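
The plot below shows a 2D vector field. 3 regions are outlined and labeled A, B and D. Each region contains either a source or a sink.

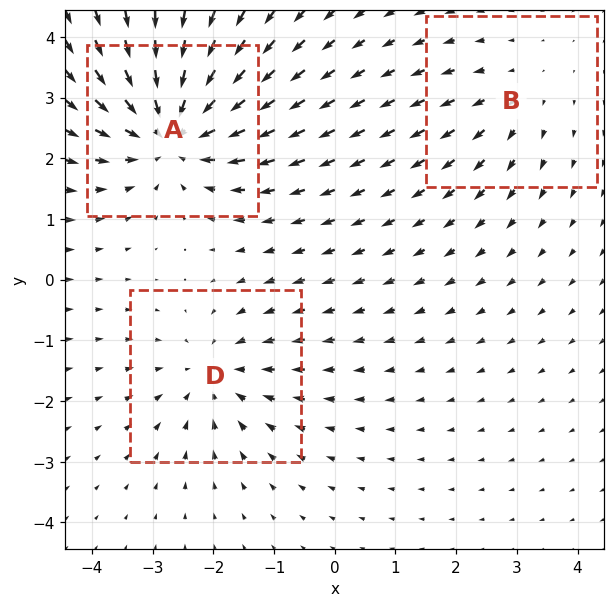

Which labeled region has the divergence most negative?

A

Divergence at each region's feature centre — A: about -5, B: about +2, D: about -3. Region A is most negative.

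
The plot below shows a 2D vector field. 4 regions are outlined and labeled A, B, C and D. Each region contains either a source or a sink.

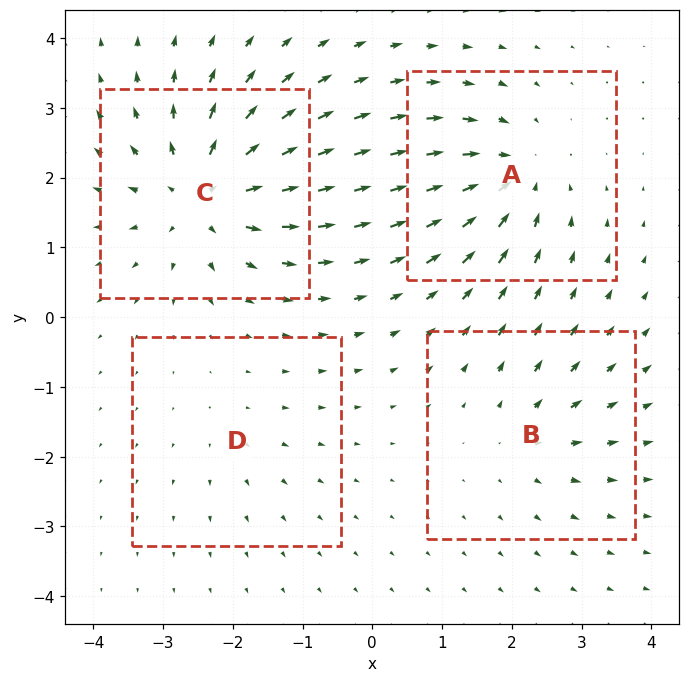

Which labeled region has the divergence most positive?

C

Divergence at each region's feature centre — A: about -6, B: about +4, C: about +7, D: about +2. Region C is most positive.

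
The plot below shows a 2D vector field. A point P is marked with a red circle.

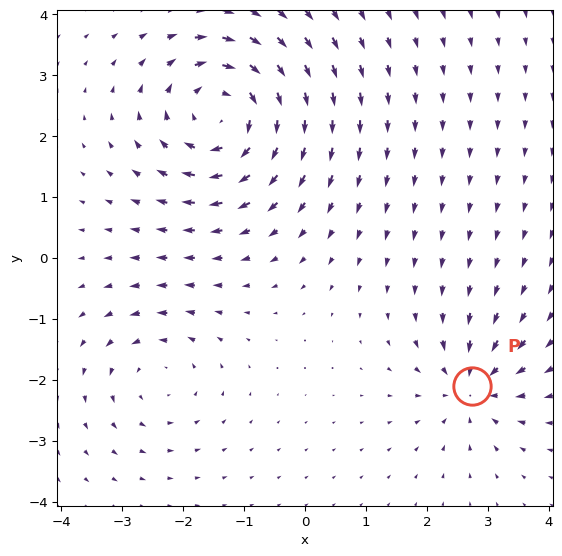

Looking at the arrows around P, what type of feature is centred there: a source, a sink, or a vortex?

At P (2.7, -2.1) the arrows converge inward. Divergence about -4, curl ≈0 — negative divergence with near-zero curl is a sink.

sink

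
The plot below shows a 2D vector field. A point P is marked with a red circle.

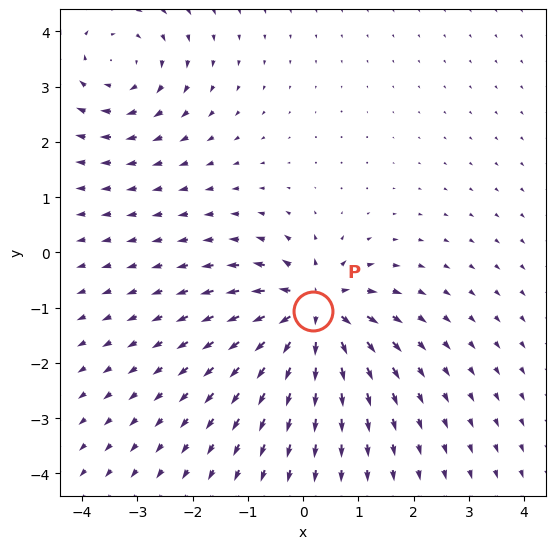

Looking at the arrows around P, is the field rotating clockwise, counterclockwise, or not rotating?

not rotating

Near P at (0.2, -1.1) the arrows show no circulation. The curl there is ≈0.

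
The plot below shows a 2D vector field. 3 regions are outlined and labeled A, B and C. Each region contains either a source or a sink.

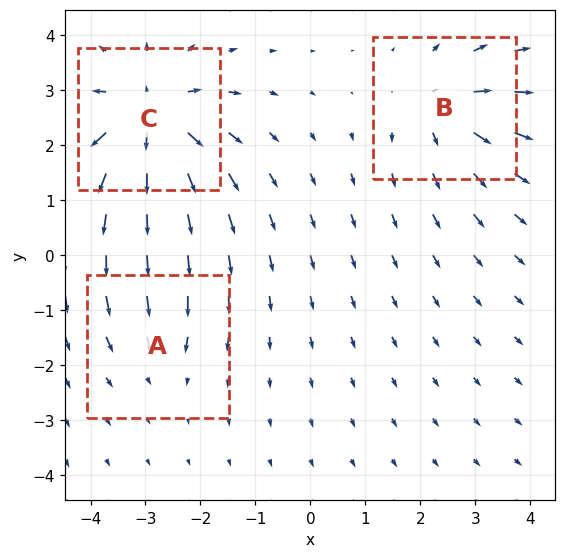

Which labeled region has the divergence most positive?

Divergence at each region's feature centre — A: about -2, B: about +4, C: about +6. Region C is most positive.

C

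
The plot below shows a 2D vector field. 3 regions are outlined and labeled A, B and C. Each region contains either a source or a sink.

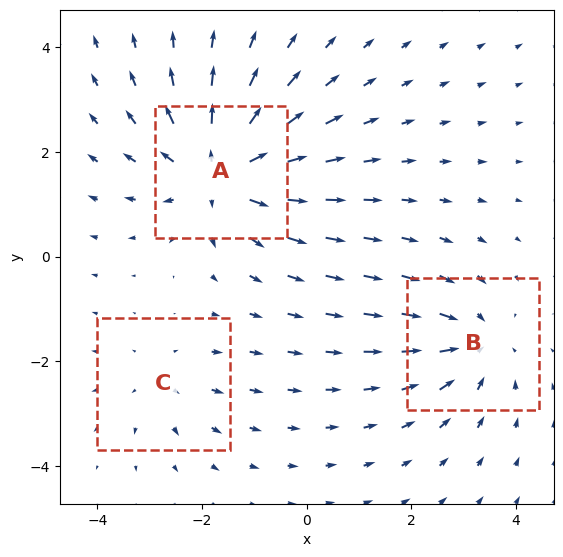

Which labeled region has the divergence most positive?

A

Divergence at each region's feature centre — A: about +5, B: about -3, C: about +2. Region A is most positive.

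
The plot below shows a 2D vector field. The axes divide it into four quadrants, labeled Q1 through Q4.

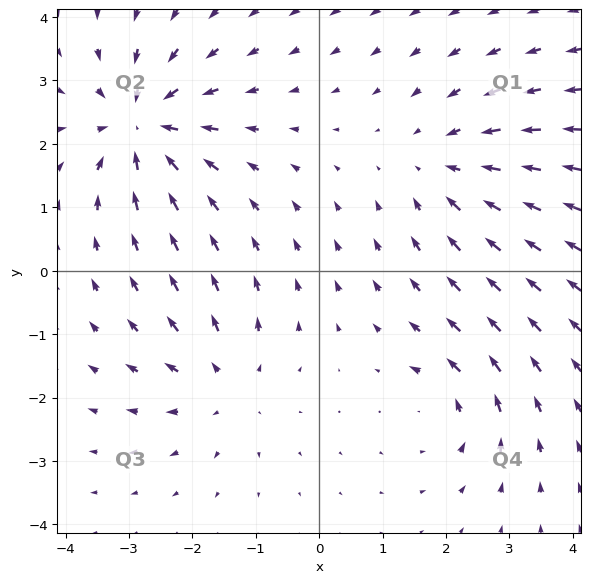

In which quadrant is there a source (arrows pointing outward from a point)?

The source sits at approximately (-1.5, -1.8), which lies in quadrant Q3. The divergence there is about +3, positive as expected for a source.

Q3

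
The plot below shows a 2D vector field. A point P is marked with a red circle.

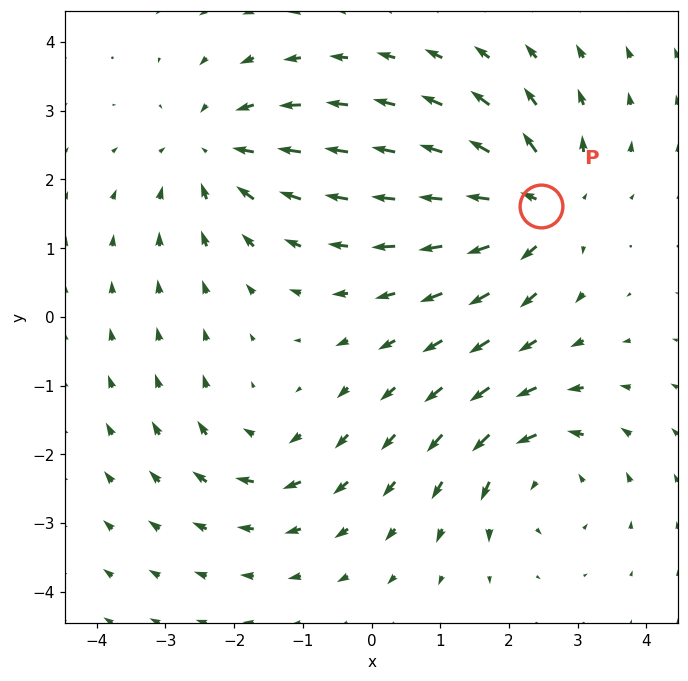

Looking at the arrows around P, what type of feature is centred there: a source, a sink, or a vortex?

At P (2.5, 1.6) the arrows spread outward. Divergence about +6, curl ≈0 — positive divergence with near-zero curl is a source.

source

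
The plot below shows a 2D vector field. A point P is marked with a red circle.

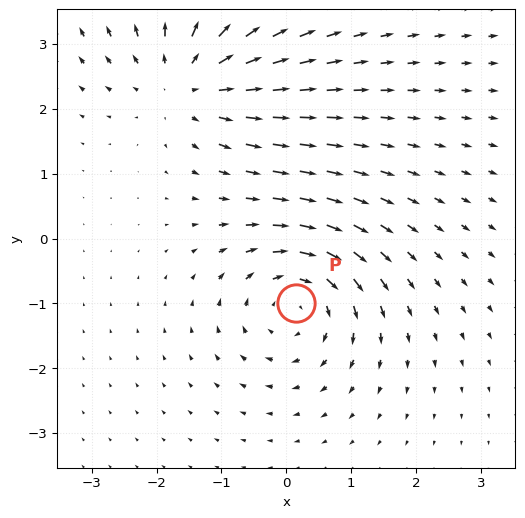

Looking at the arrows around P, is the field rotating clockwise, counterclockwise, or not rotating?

Near P at (0.2, -1.0) the arrows circulate clockwise. The curl (z-component) there is about -3; negative curl means clockwise rotation.

clockwise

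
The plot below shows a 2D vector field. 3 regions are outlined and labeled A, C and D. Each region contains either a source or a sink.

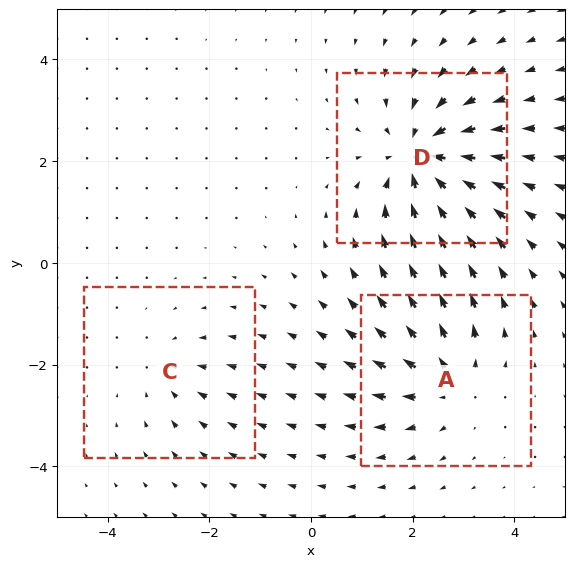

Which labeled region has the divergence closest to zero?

C

Divergence at each region's feature centre — A: about +3, C: about -2, D: about -5. Region C is closest to zero.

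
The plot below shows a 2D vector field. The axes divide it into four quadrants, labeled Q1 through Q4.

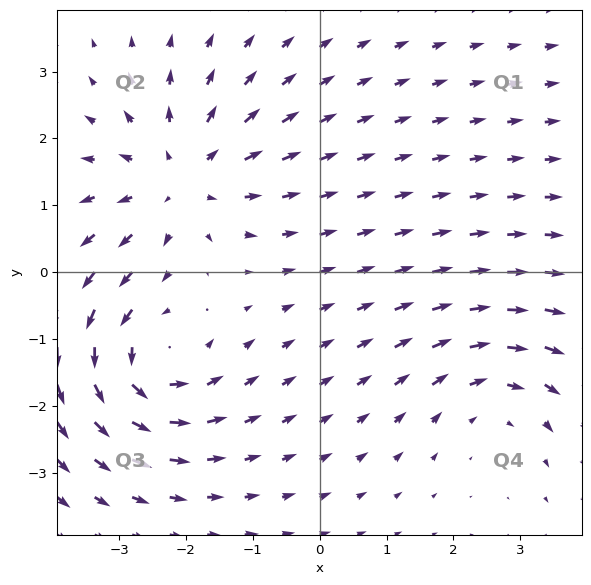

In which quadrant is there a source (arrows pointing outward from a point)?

Q2

The source sits at approximately (-2.1, 1.4), which lies in quadrant Q2. The divergence there is about +4, positive as expected for a source.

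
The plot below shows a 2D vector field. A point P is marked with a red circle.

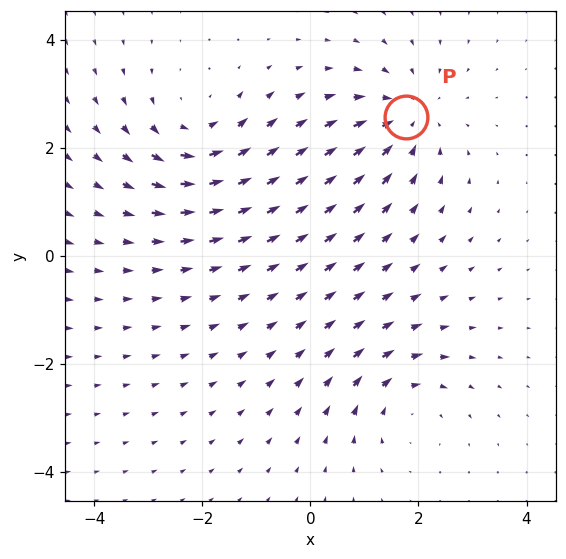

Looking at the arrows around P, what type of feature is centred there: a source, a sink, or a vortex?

At P (1.8, 2.6) the arrows converge inward. Divergence about -3, curl ≈0 — negative divergence with near-zero curl is a sink.

sink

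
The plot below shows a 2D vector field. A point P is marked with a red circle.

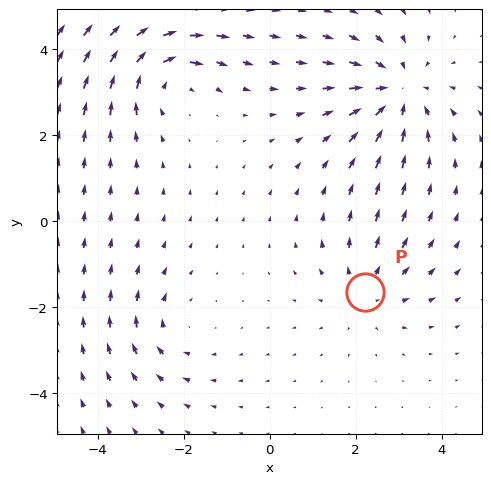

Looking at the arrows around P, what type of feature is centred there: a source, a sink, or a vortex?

At P (2.2, -1.6) the arrows spread outward. Divergence about +3, curl ≈0 — positive divergence with near-zero curl is a source.

source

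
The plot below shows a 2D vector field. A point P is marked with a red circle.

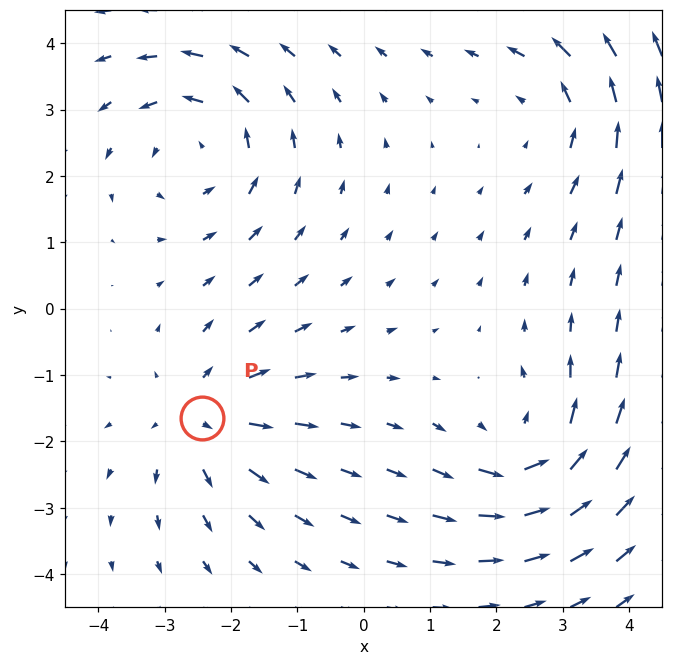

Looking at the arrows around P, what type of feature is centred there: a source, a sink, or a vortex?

source

At P (-2.4, -1.6) the arrows spread outward. Divergence about +4, curl ≈0 — positive divergence with near-zero curl is a source.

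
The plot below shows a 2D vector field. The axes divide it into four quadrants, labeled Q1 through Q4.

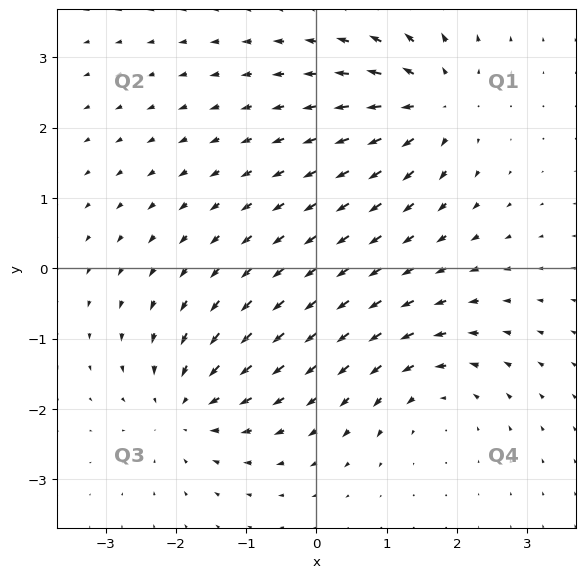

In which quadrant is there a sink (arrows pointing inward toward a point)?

The sink sits at approximately (-1.8, -2.0), which lies in quadrant Q3. The divergence there is about -6, negative as expected for a sink.

Q3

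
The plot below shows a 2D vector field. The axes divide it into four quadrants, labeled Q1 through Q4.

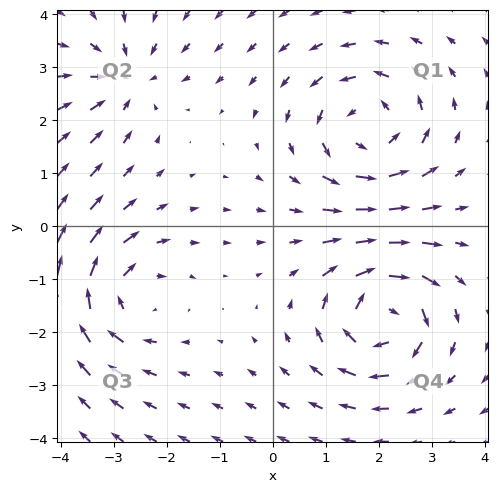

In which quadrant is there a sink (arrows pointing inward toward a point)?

The sink sits at approximately (-2.8, 2.8), which lies in quadrant Q2. The divergence there is about -3, negative as expected for a sink.

Q2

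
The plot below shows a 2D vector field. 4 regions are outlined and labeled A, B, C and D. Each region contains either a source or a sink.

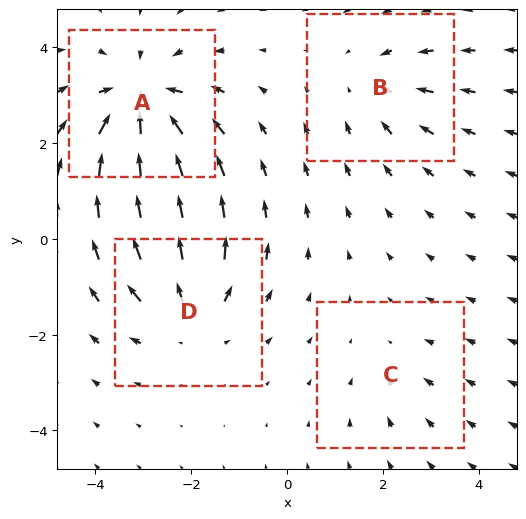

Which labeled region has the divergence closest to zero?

Divergence at each region's feature centre — A: about -6, B: about -3, C: about -2, D: about +4. Region C is closest to zero.

C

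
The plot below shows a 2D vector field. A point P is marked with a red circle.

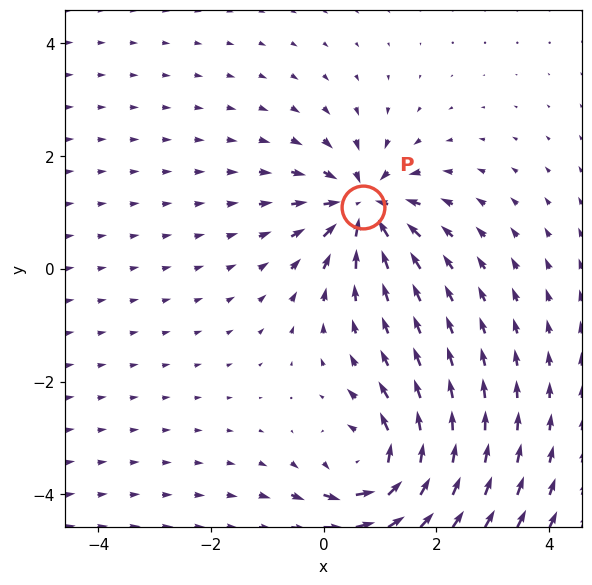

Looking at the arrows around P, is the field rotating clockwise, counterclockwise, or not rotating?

not rotating

Near P at (0.7, 1.1) the arrows show no circulation. The curl there is ≈0.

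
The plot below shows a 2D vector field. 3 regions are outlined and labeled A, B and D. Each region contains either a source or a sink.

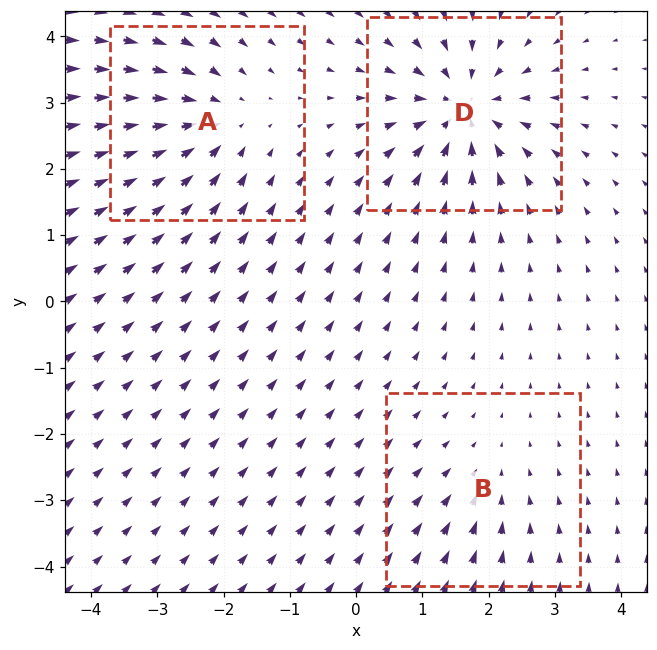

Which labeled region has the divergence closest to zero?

B

Divergence at each region's feature centre — A: about -4, B: about -2, D: about -6. Region B is closest to zero.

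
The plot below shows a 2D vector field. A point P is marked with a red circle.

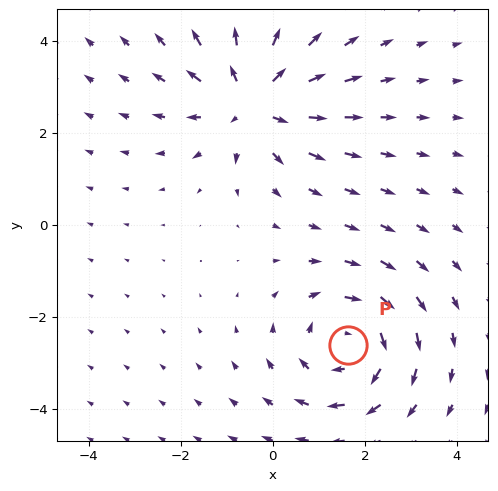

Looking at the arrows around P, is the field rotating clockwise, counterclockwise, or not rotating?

Near P at (1.6, -2.6) the arrows circulate clockwise. The curl (z-component) there is about -4; negative curl means clockwise rotation.

clockwise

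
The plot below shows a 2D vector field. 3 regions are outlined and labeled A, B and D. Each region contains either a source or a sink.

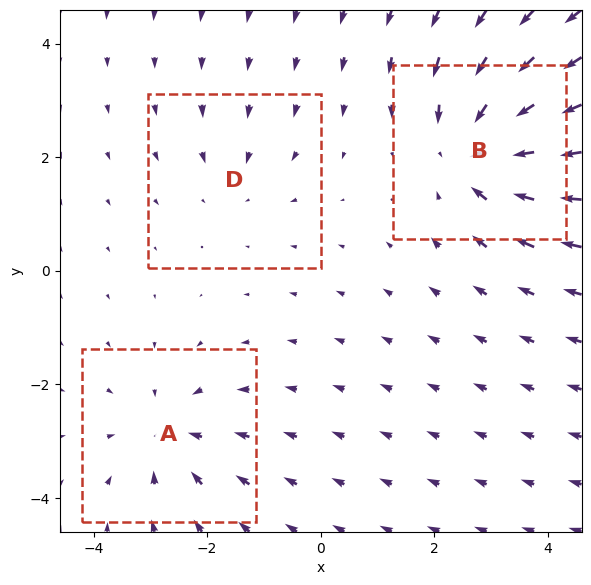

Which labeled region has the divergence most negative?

B

Divergence at each region's feature centre — A: about -3, B: about -5, D: about -2. Region B is most negative.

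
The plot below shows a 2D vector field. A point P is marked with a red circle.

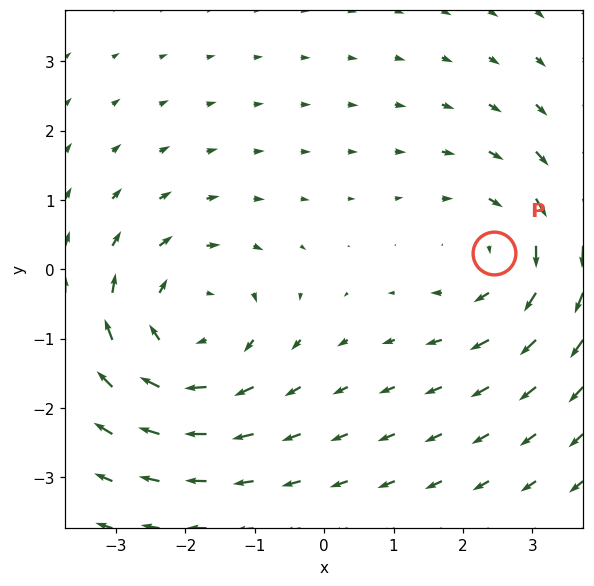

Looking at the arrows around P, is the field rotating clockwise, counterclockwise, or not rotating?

Near P at (2.4, 0.2) the arrows circulate clockwise. The curl (z-component) there is about -3; negative curl means clockwise rotation.

clockwise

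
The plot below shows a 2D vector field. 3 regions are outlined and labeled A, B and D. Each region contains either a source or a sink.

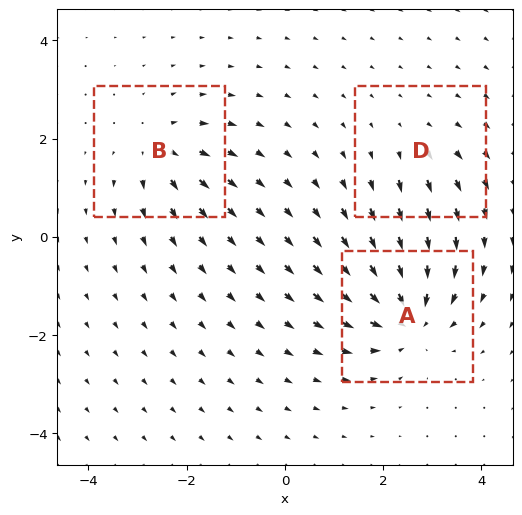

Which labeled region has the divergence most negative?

A

Divergence at each region's feature centre — A: about -6, B: about +4, D: about +2. Region A is most negative.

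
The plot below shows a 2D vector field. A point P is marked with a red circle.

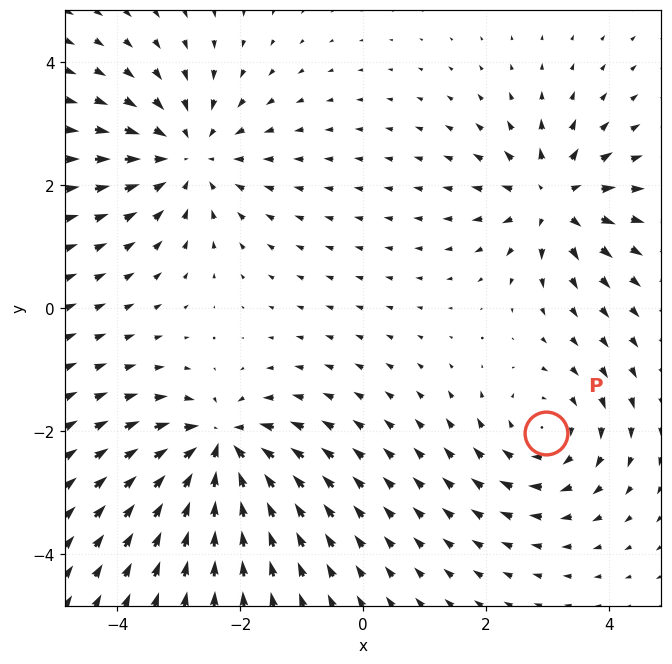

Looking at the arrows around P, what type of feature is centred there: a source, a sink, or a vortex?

vortex

At P (3.0, -2.0) the arrows circulate clockwise. Divergence ≈0, curl about -3 — near-zero divergence with nonzero curl is a vortex.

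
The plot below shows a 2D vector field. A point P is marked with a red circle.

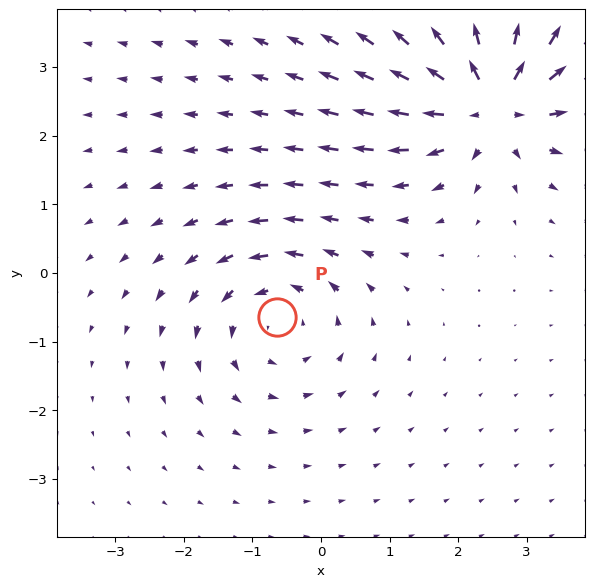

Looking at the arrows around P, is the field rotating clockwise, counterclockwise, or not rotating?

counterclockwise

Near P at (-0.6, -0.6) the arrows circulate counterclockwise. The curl (z-component) there is about +3; positive curl means counterclockwise rotation.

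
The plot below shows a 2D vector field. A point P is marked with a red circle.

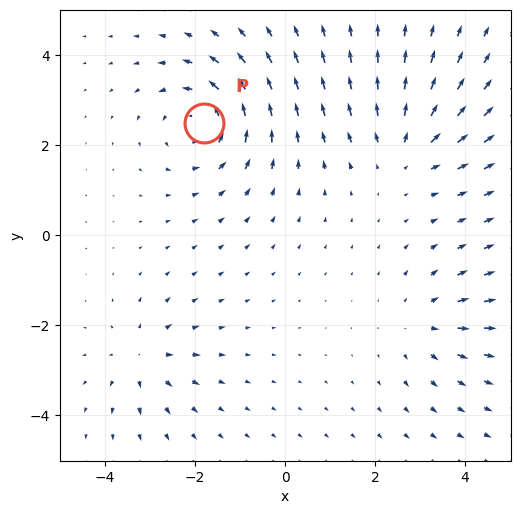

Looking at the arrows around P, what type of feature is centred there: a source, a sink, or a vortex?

At P (-1.8, 2.5) the arrows circulate counterclockwise. Divergence ≈0, curl about +5 — near-zero divergence with nonzero curl is a vortex.

vortex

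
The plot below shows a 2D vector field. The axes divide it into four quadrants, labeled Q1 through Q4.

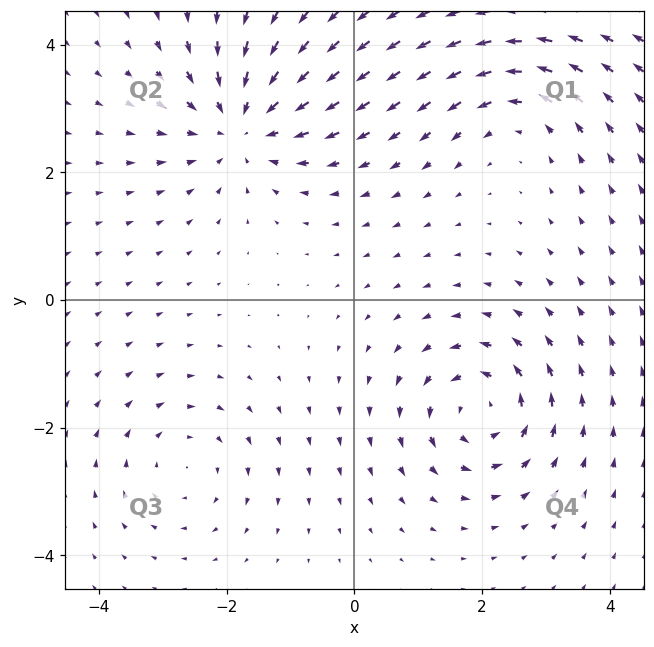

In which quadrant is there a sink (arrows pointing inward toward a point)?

The sink sits at approximately (-1.8, 2.7), which lies in quadrant Q2. The divergence there is about -4, negative as expected for a sink.

Q2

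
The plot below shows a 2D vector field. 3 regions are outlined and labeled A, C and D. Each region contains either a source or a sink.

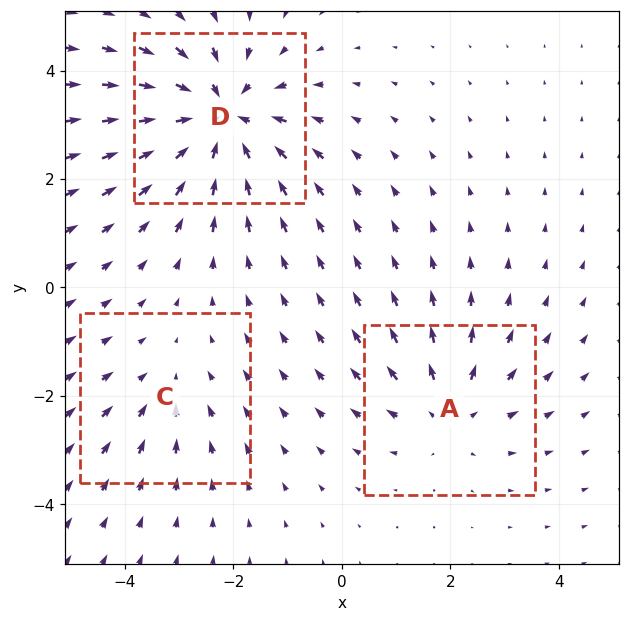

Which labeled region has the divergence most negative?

Divergence at each region's feature centre — A: about +3, C: about -2, D: about -4. Region D is most negative.

D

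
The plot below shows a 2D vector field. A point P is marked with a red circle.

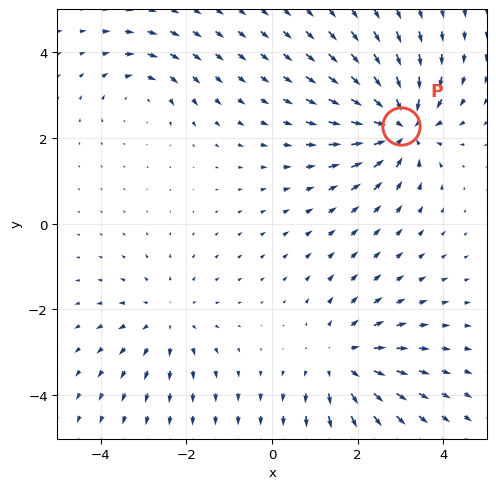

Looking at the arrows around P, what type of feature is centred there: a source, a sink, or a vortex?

At P (3.0, 2.3) the arrows converge inward. Divergence about -6, curl ≈0 — negative divergence with near-zero curl is a sink.

sink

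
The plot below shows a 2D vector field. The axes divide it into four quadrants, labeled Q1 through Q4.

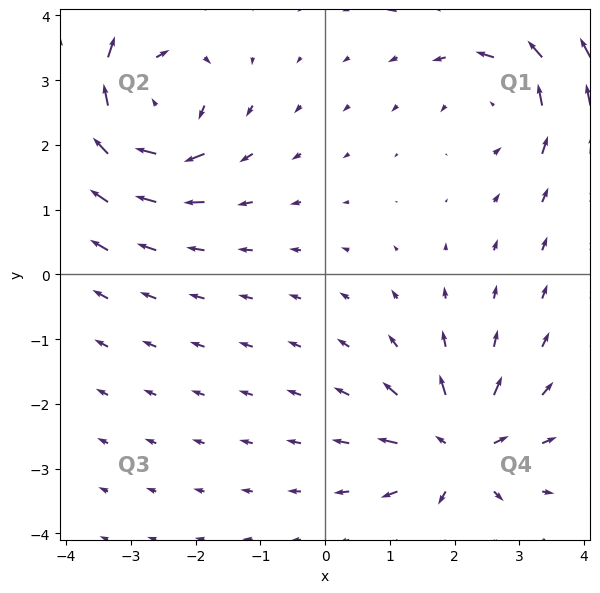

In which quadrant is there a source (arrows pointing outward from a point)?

The source sits at approximately (2.1, -2.7), which lies in quadrant Q4. The divergence there is about +5, positive as expected for a source.

Q4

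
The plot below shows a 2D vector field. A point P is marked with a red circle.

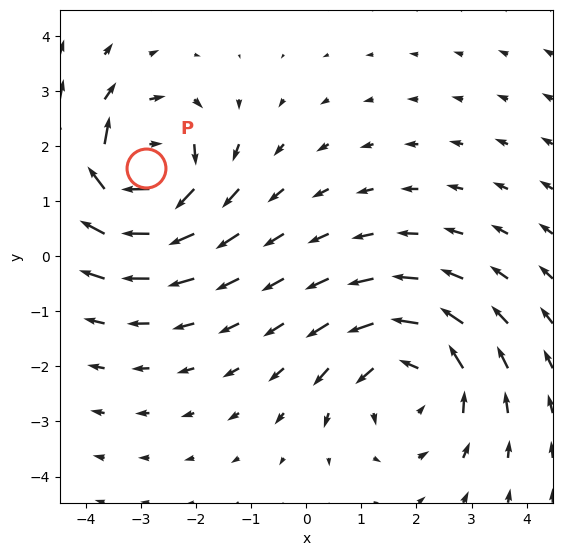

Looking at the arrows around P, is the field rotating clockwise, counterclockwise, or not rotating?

Near P at (-2.9, 1.6) the arrows circulate clockwise. The curl (z-component) there is about -7; negative curl means clockwise rotation.

clockwise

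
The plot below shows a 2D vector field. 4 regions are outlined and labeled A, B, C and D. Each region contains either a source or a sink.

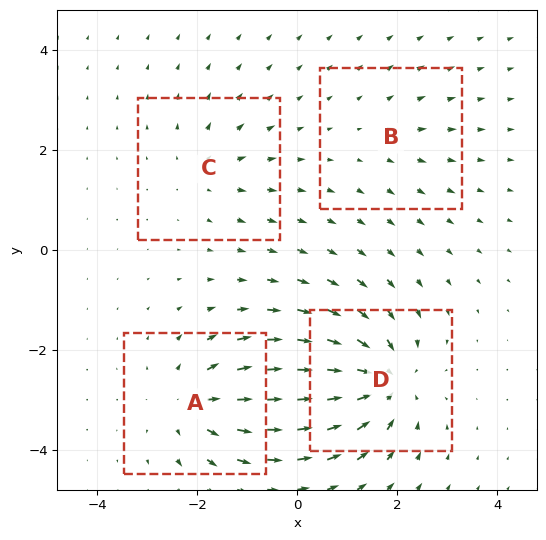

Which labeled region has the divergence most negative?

Divergence at each region's feature centre — A: about +5, B: about +2, C: about +3, D: about -7. Region D is most negative.

D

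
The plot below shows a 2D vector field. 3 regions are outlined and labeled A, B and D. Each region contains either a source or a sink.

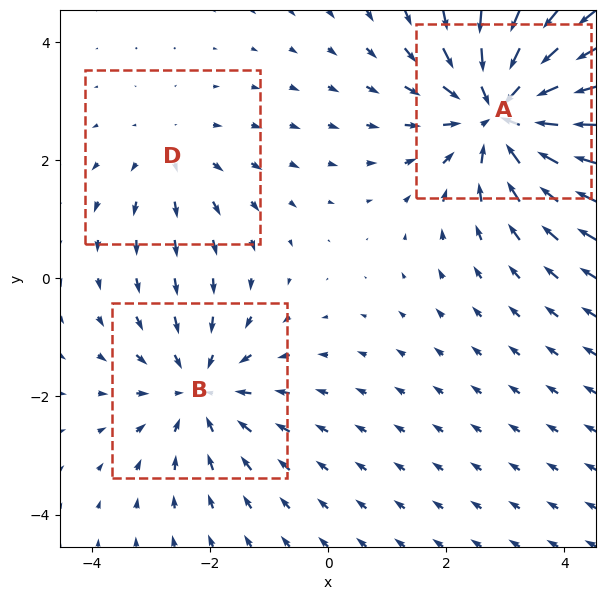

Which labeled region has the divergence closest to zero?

Divergence at each region's feature centre — A: about -4, B: about -3, D: about +2. Region D is closest to zero.

D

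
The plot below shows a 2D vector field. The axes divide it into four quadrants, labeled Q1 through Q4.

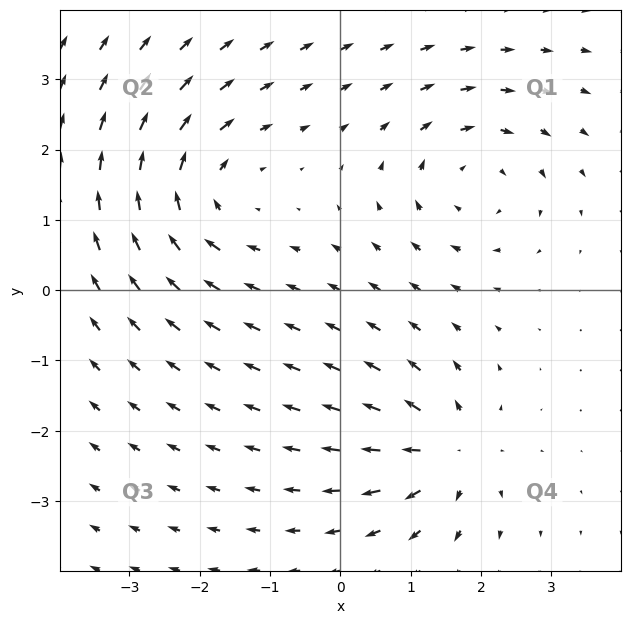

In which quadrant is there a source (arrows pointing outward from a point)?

The source sits at approximately (1.5, -2.3), which lies in quadrant Q4. The divergence there is about +4, positive as expected for a source.

Q4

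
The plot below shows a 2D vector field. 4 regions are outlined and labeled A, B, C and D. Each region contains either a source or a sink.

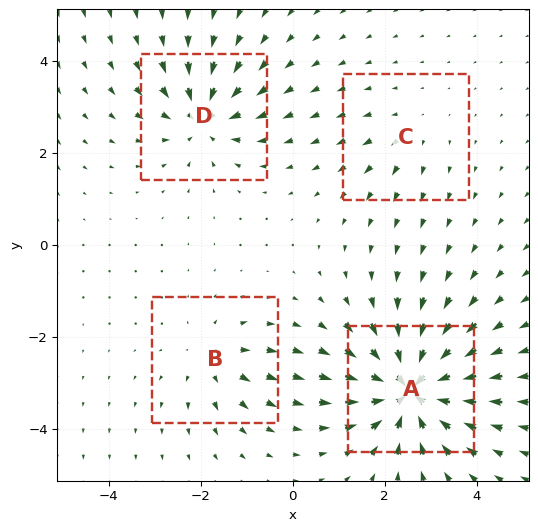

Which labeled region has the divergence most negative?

A

Divergence at each region's feature centre — A: about -9, B: about +4, C: about +2, D: about -5. Region A is most negative.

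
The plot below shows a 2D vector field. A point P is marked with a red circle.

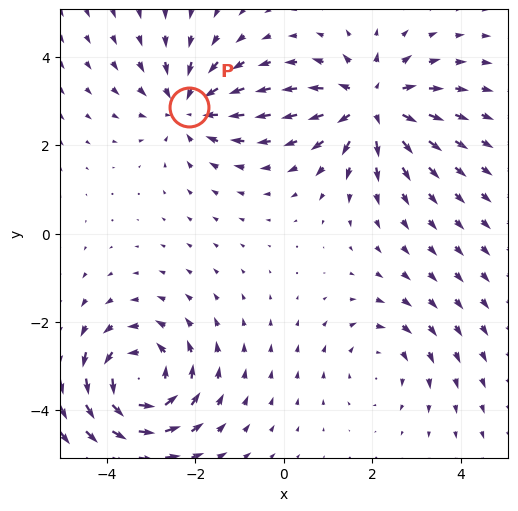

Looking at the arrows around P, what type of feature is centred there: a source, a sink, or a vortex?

At P (-2.2, 2.9) the arrows converge inward. Divergence about -4, curl ≈0 — negative divergence with near-zero curl is a sink.

sink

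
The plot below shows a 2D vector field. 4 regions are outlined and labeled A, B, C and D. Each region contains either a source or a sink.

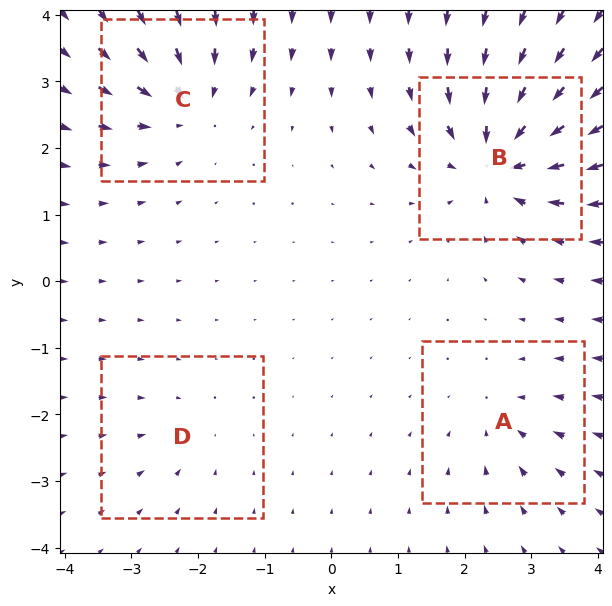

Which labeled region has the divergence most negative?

Divergence at each region's feature centre — A: about -4, B: about -8, C: about -6, D: about -2. Region B is most negative.

B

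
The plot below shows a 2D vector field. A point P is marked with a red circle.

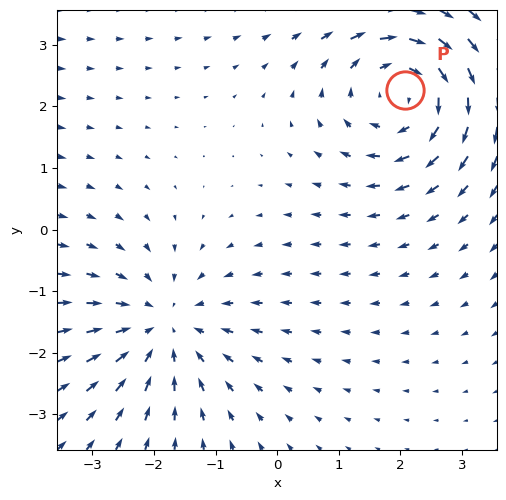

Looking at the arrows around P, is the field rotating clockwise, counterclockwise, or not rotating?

Near P at (2.1, 2.3) the arrows circulate clockwise. The curl (z-component) there is about -3; negative curl means clockwise rotation.

clockwise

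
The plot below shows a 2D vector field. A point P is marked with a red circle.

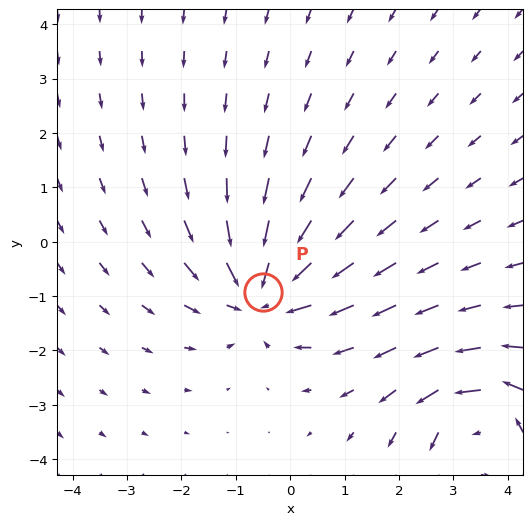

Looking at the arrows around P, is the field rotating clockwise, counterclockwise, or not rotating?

Near P at (-0.5, -0.9) the arrows show no circulation. The curl there is ≈0.

not rotating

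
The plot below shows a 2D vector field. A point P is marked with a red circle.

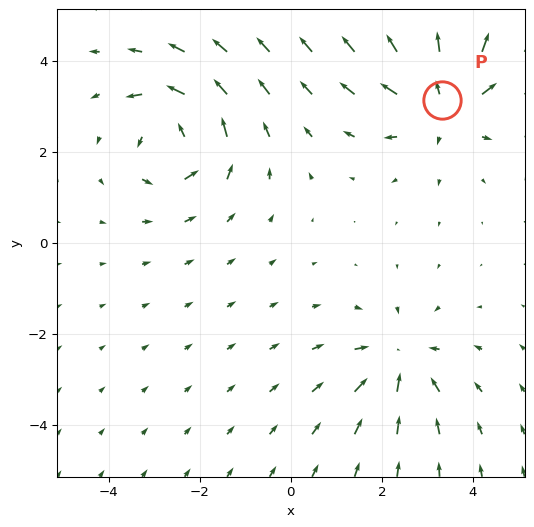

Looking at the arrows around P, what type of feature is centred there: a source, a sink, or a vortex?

source

At P (3.3, 3.1) the arrows spread outward. Divergence about +5, curl ≈0 — positive divergence with near-zero curl is a source.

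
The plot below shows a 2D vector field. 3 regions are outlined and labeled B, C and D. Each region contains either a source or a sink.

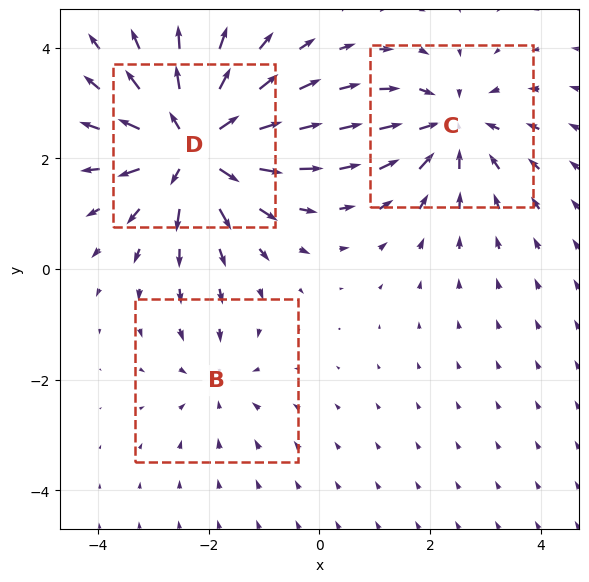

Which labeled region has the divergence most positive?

D

Divergence at each region's feature centre — B: about -2, C: about -3, D: about +5. Region D is most positive.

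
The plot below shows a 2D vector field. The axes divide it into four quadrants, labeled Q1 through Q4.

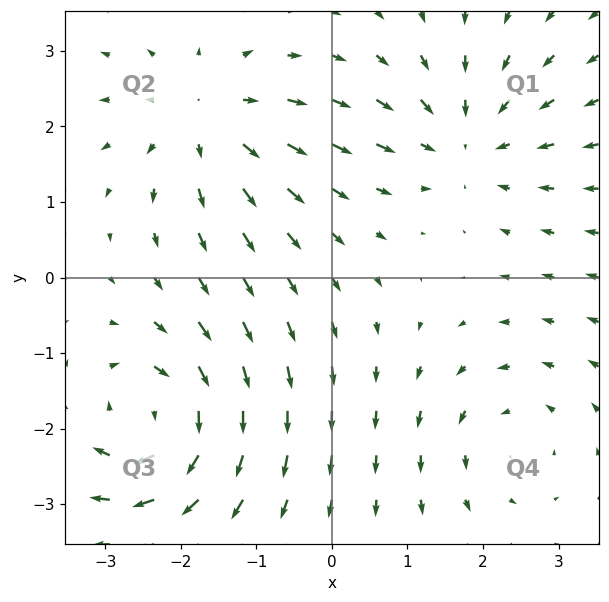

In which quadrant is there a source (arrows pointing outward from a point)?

The source sits at approximately (-1.6, 2.1), which lies in quadrant Q2. The divergence there is about +4, positive as expected for a source.

Q2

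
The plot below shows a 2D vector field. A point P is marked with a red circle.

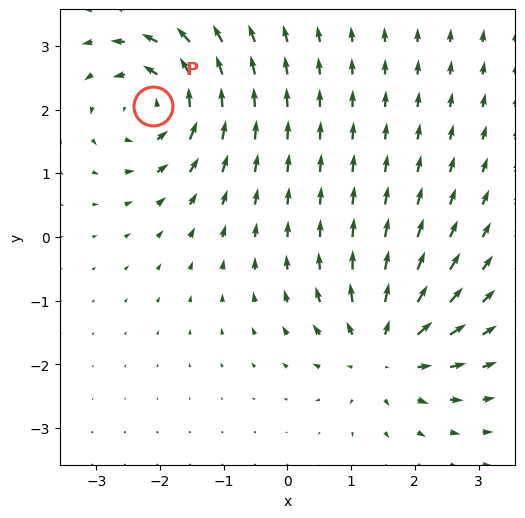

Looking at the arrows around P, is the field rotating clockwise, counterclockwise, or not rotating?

Near P at (-2.1, 2.1) the arrows circulate counterclockwise. The curl (z-component) there is about +5; positive curl means counterclockwise rotation.

counterclockwise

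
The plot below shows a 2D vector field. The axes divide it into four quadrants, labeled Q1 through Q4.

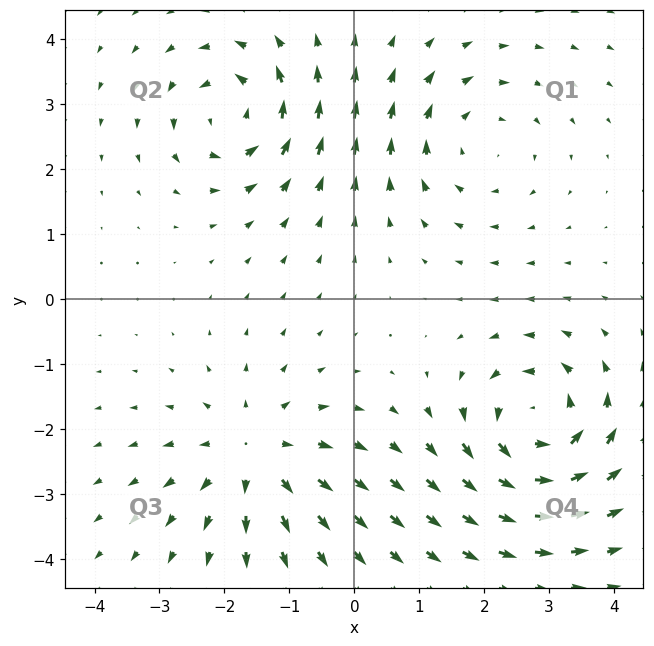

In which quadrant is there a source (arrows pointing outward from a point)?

The source sits at approximately (-1.5, -2.4), which lies in quadrant Q3. The divergence there is about +4, positive as expected for a source.

Q3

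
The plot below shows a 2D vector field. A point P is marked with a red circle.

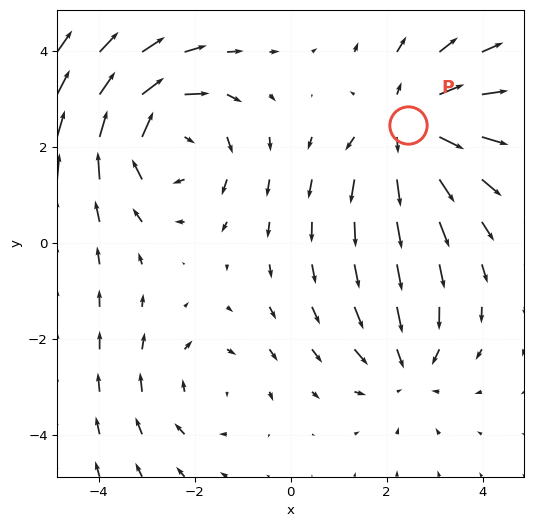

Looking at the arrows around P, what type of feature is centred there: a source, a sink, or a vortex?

At P (2.4, 2.5) the arrows spread outward. Divergence about +4, curl ≈0 — positive divergence with near-zero curl is a source.

source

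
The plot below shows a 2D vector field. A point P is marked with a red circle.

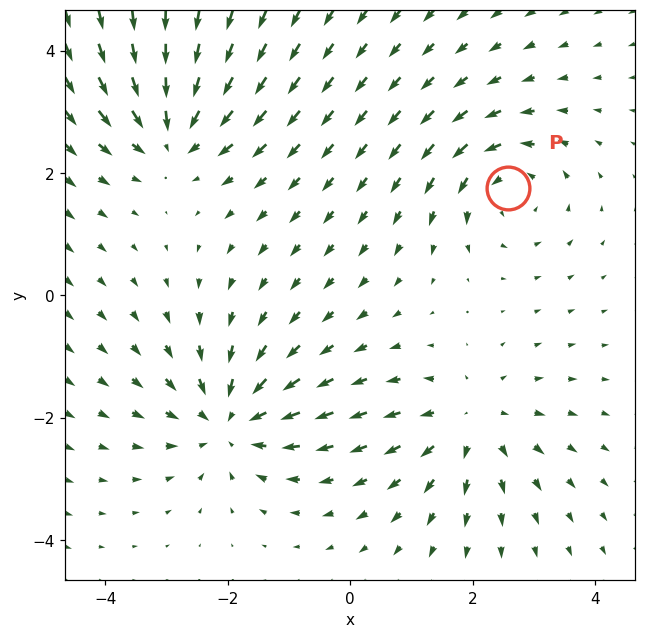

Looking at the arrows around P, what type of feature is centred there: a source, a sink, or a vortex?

At P (2.6, 1.8) the arrows circulate counterclockwise. Divergence ≈0, curl about +4 — near-zero divergence with nonzero curl is a vortex.

vortex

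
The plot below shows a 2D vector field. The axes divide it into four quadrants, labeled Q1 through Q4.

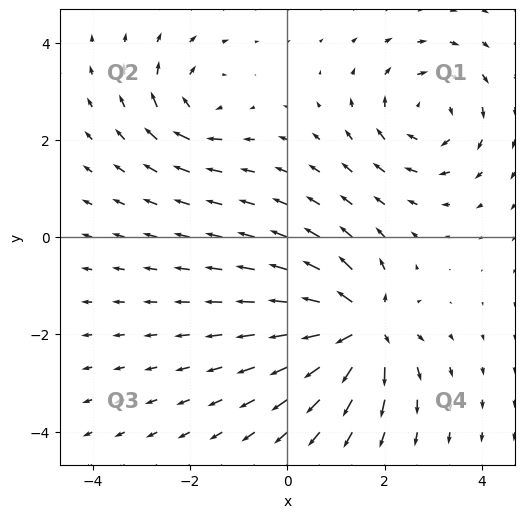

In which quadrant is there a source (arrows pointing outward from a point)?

Q4

The source sits at approximately (1.6, -1.8), which lies in quadrant Q4. The divergence there is about +7, positive as expected for a source.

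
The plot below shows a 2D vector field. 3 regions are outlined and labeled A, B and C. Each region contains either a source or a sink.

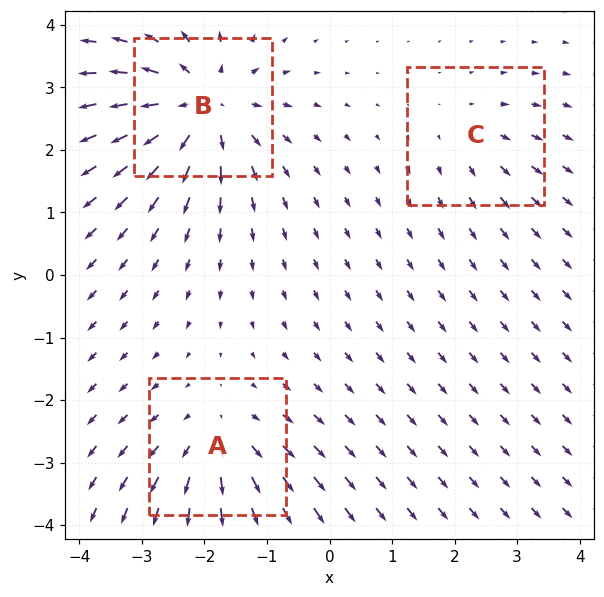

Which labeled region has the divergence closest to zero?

Divergence at each region's feature centre — A: about +4, B: about +6, C: about +2. Region C is closest to zero.

C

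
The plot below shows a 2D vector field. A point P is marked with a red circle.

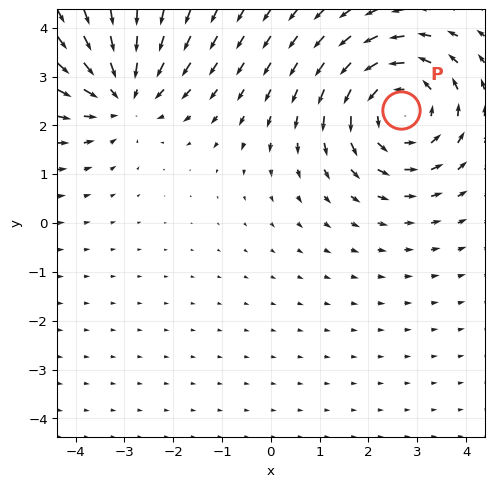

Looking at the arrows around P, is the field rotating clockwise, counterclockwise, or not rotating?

counterclockwise

Near P at (2.7, 2.3) the arrows circulate counterclockwise. The curl (z-component) there is about +4; positive curl means counterclockwise rotation.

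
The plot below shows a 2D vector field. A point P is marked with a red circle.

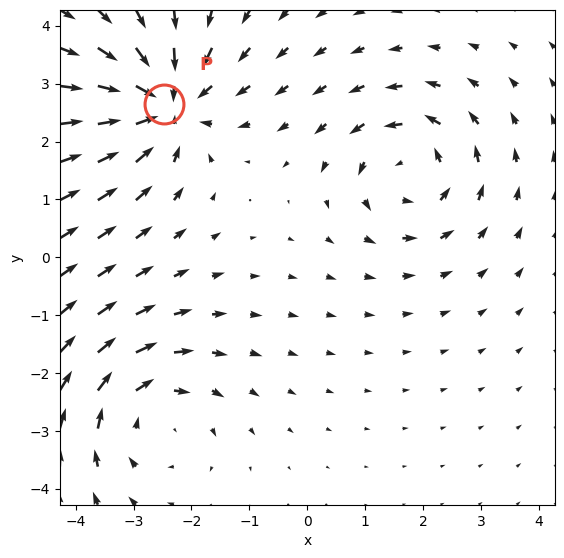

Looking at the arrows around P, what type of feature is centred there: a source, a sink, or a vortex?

At P (-2.5, 2.6) the arrows converge inward. Divergence about -5, curl ≈0 — negative divergence with near-zero curl is a sink.

sink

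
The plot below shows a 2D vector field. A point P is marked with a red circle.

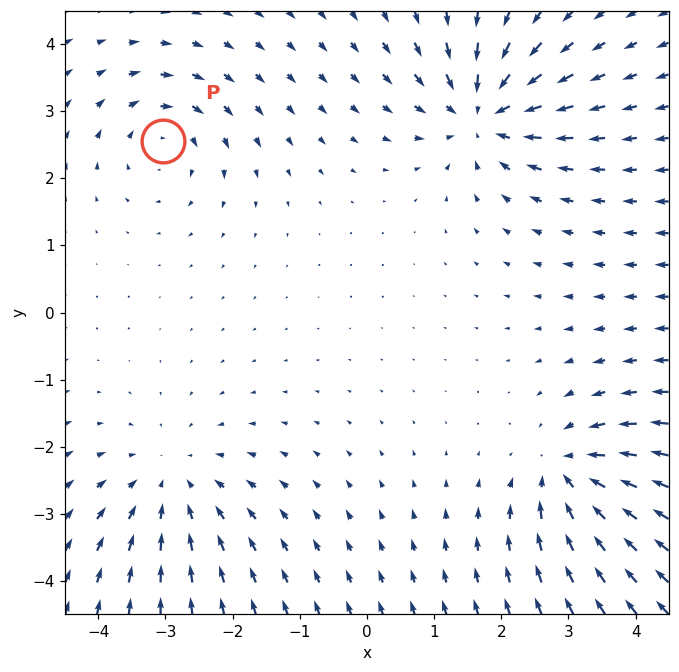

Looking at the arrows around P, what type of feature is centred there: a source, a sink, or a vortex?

At P (-3.0, 2.6) the arrows circulate clockwise. Divergence ≈0, curl about -4 — near-zero divergence with nonzero curl is a vortex.

vortex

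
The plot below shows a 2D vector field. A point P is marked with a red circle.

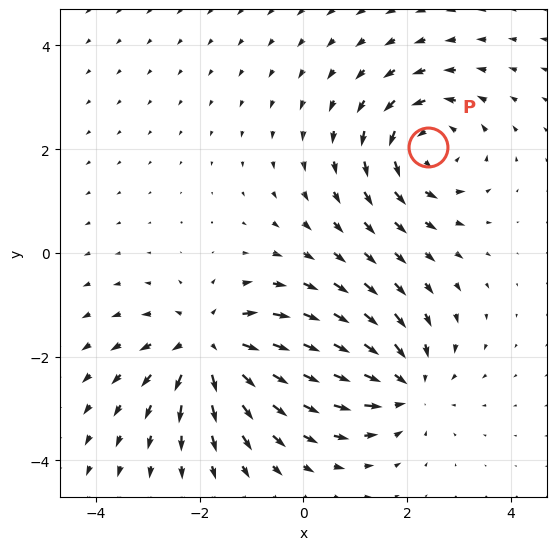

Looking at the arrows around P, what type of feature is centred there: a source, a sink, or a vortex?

At P (2.4, 2.0) the arrows circulate counterclockwise. Divergence ≈0, curl about +4 — near-zero divergence with nonzero curl is a vortex.

vortex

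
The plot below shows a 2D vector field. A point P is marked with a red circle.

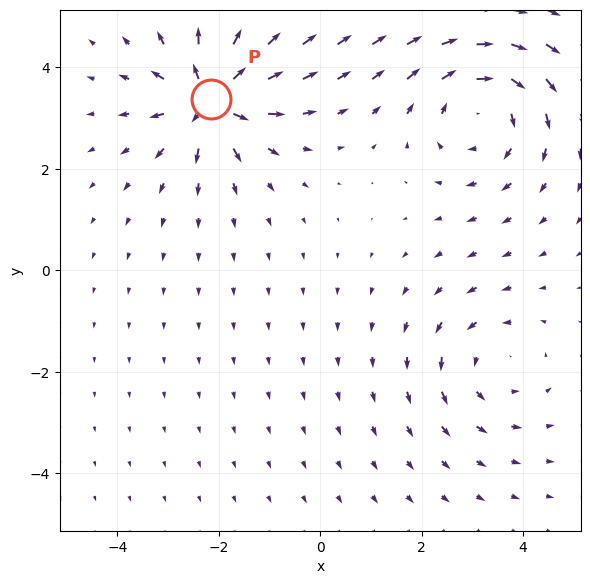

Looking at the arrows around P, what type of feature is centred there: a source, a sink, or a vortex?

At P (-2.1, 3.4) the arrows spread outward. Divergence about +6, curl ≈0 — positive divergence with near-zero curl is a source.

source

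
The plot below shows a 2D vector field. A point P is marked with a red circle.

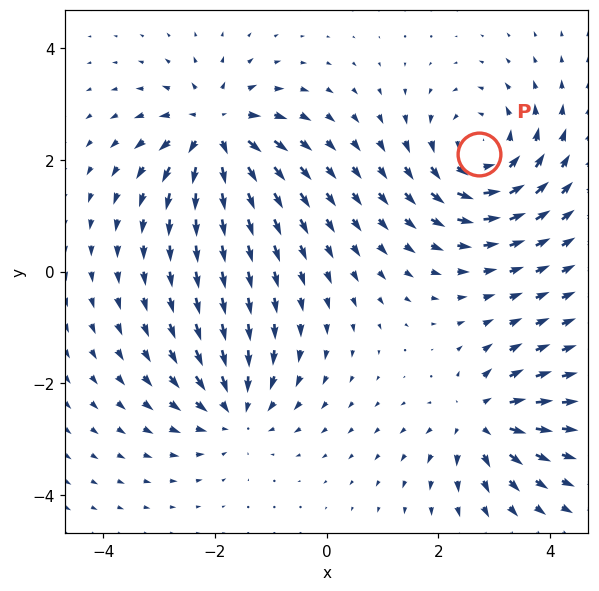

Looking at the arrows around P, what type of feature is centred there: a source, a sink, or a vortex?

vortex

At P (2.7, 2.1) the arrows circulate counterclockwise. Divergence ≈0, curl about +4 — near-zero divergence with nonzero curl is a vortex.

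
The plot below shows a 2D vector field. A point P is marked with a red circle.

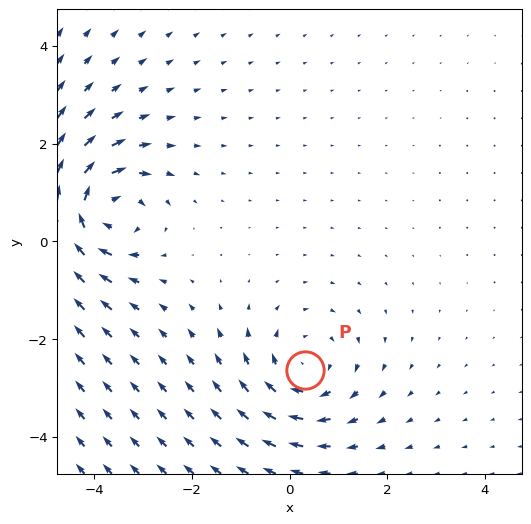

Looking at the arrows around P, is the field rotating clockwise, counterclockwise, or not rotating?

Near P at (0.3, -2.6) the arrows circulate clockwise. The curl (z-component) there is about -3; negative curl means clockwise rotation.

clockwise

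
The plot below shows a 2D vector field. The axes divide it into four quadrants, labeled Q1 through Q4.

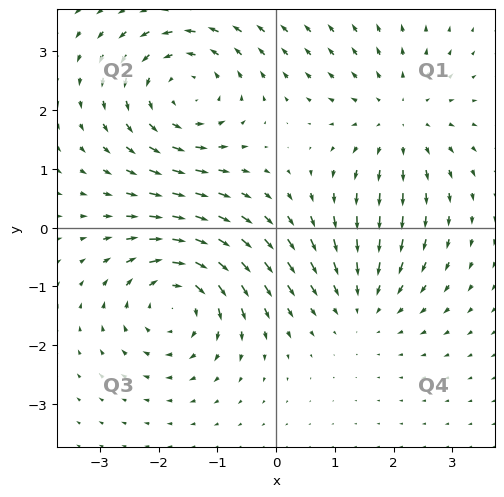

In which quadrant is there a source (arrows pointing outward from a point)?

Q1

The source sits at approximately (2.1, 1.8), which lies in quadrant Q1. The divergence there is about +3, positive as expected for a source.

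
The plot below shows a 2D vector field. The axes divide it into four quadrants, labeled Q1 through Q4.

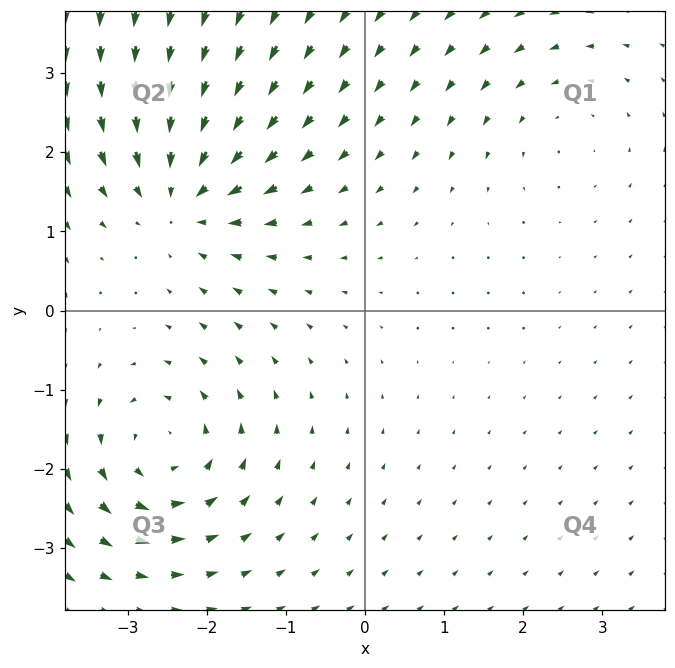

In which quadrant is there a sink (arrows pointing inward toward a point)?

The sink sits at approximately (-2.3, 1.4), which lies in quadrant Q2. The divergence there is about -5, negative as expected for a sink.

Q2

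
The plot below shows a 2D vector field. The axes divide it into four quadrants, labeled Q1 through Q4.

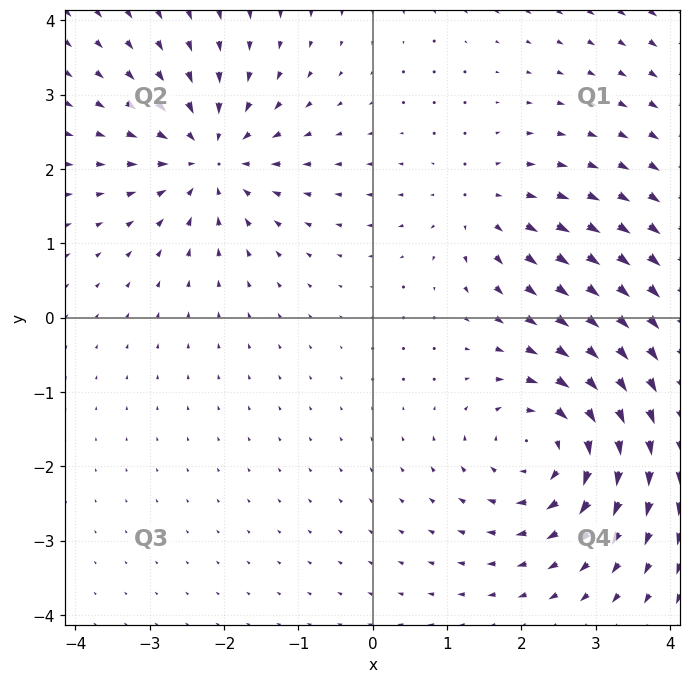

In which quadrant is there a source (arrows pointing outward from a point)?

The source sits at approximately (1.5, 1.5), which lies in quadrant Q1. The divergence there is about +3, positive as expected for a source.

Q1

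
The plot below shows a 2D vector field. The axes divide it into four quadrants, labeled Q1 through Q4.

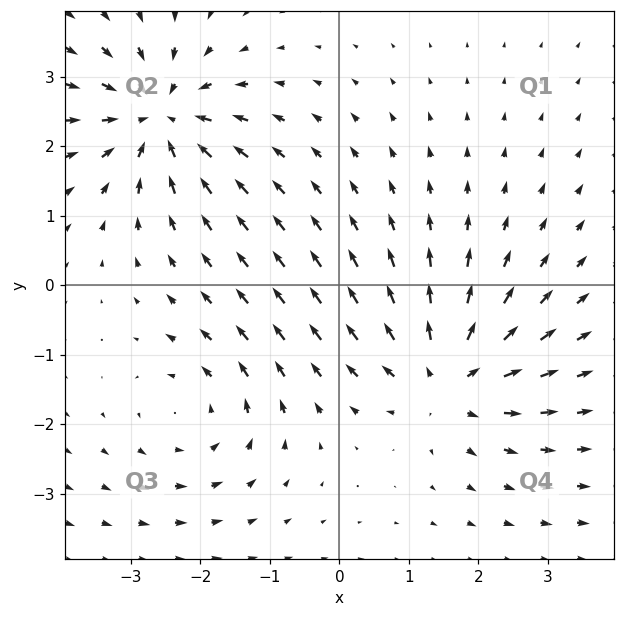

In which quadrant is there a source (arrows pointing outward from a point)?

The source sits at approximately (1.5, -1.3), which lies in quadrant Q4. The divergence there is about +5, positive as expected for a source.

Q4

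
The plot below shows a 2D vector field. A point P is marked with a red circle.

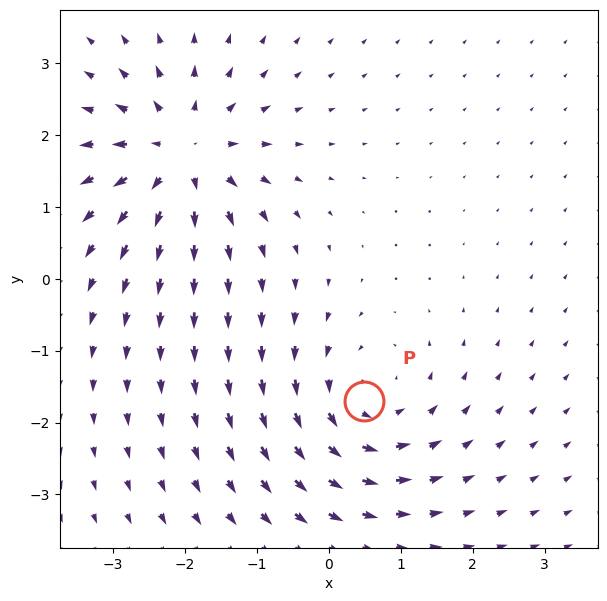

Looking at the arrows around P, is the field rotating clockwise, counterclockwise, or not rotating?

Near P at (0.5, -1.7) the arrows circulate counterclockwise. The curl (z-component) there is about +4; positive curl means counterclockwise rotation.

counterclockwise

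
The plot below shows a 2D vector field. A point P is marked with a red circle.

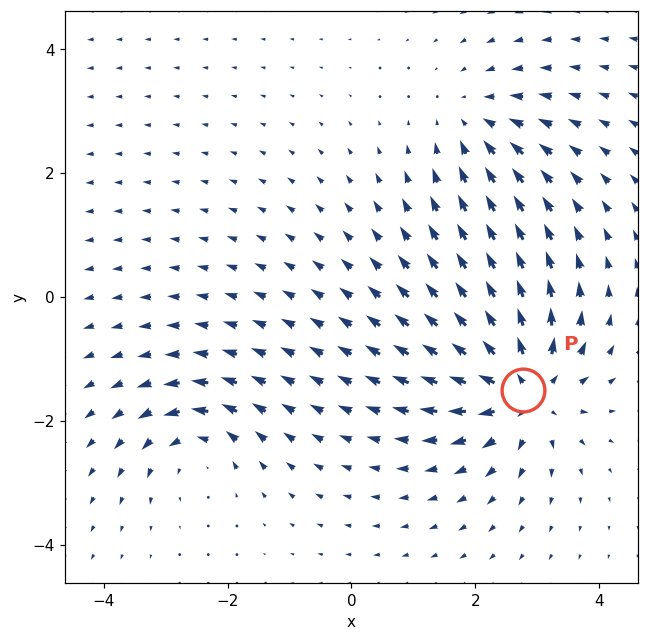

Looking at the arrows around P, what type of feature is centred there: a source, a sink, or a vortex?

At P (2.8, -1.5) the arrows spread outward. Divergence about +6, curl ≈0 — positive divergence with near-zero curl is a source.

source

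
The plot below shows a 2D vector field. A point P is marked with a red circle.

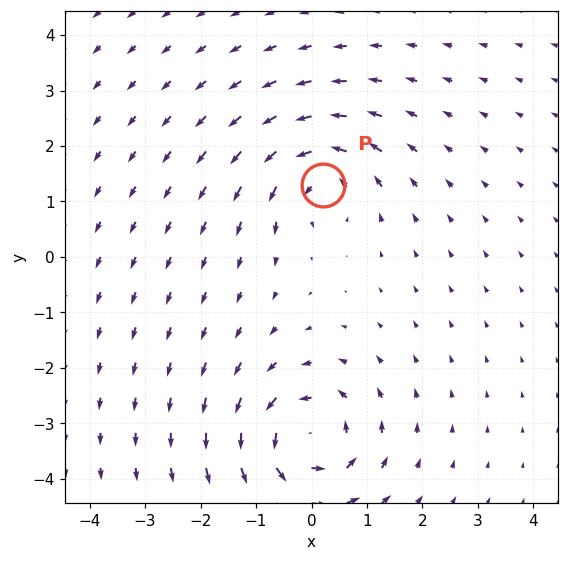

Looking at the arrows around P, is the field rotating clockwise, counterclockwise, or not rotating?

Near P at (0.2, 1.3) the arrows circulate counterclockwise. The curl (z-component) there is about +5; positive curl means counterclockwise rotation.

counterclockwise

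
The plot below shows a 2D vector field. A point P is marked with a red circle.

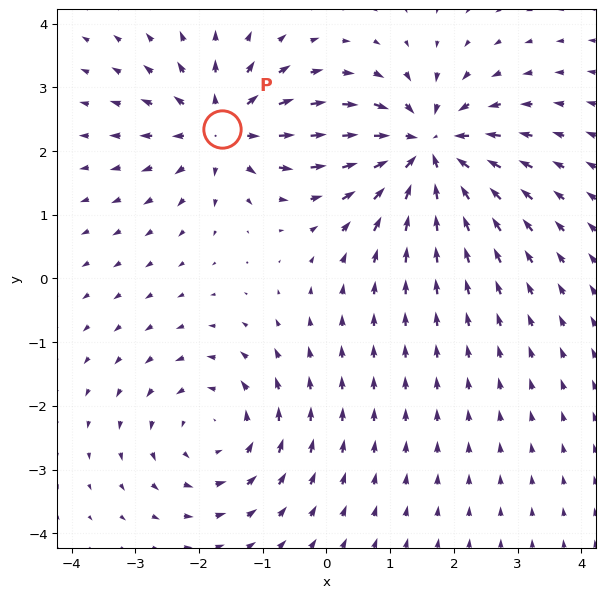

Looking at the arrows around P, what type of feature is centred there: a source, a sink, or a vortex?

At P (-1.6, 2.4) the arrows spread outward. Divergence about +4, curl ≈0 — positive divergence with near-zero curl is a source.

source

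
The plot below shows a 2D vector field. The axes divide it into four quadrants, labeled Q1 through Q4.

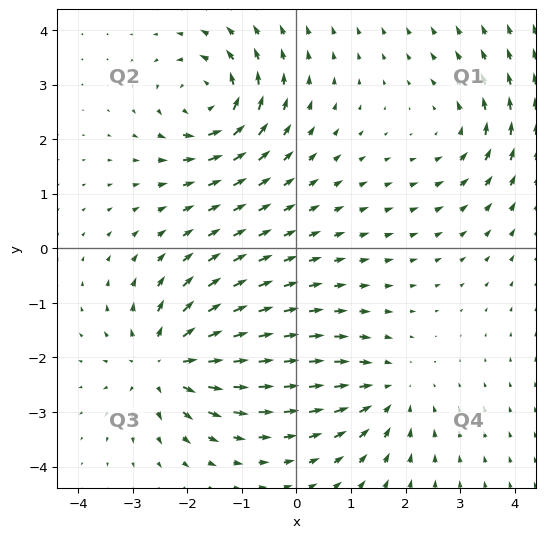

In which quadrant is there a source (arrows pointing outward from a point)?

Q3

The source sits at approximately (-2.4, -2.1), which lies in quadrant Q3. The divergence there is about +6, positive as expected for a source.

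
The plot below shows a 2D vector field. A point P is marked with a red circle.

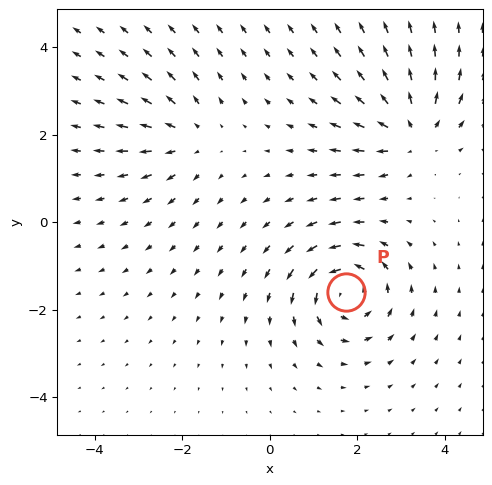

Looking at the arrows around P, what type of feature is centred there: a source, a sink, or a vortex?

vortex

At P (1.7, -1.6) the arrows circulate counterclockwise. Divergence ≈0, curl about +6 — near-zero divergence with nonzero curl is a vortex.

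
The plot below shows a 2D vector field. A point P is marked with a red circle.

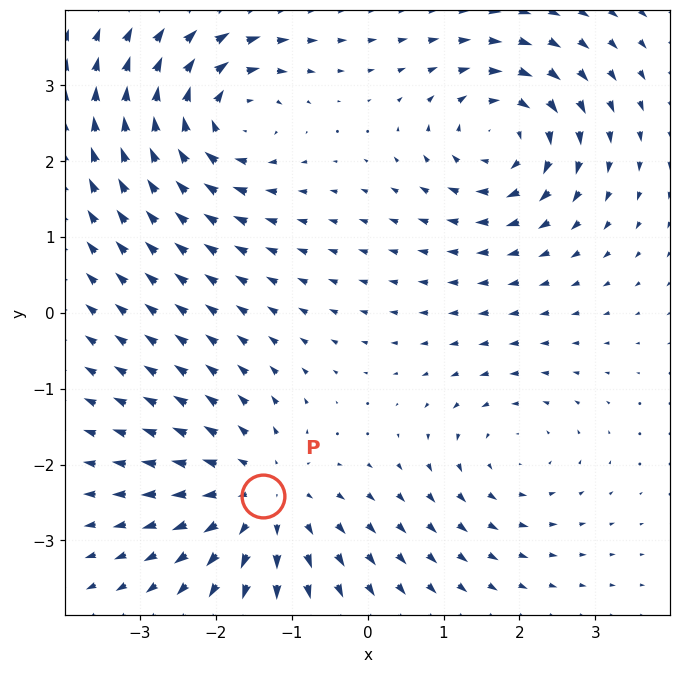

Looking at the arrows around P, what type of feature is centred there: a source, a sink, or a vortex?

source

At P (-1.4, -2.4) the arrows spread outward. Divergence about +5, curl ≈0 — positive divergence with near-zero curl is a source.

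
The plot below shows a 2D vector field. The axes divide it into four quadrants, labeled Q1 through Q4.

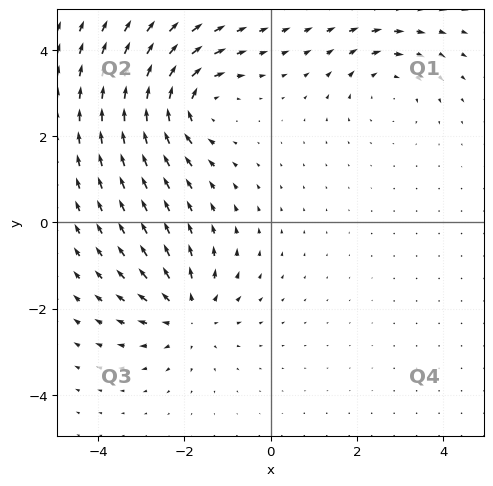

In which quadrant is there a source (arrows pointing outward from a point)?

Q3

The source sits at approximately (-1.9, -2.1), which lies in quadrant Q3. The divergence there is about +3, positive as expected for a source.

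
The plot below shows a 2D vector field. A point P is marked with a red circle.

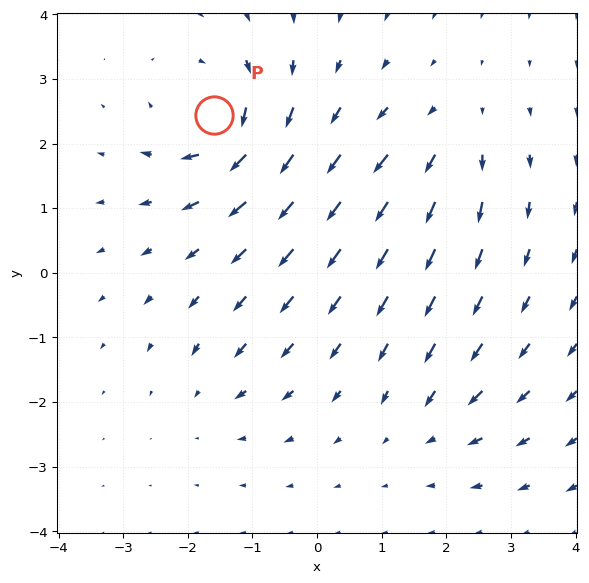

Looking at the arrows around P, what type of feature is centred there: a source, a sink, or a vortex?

vortex

At P (-1.6, 2.4) the arrows circulate clockwise. Divergence ≈0, curl about -7 — near-zero divergence with nonzero curl is a vortex.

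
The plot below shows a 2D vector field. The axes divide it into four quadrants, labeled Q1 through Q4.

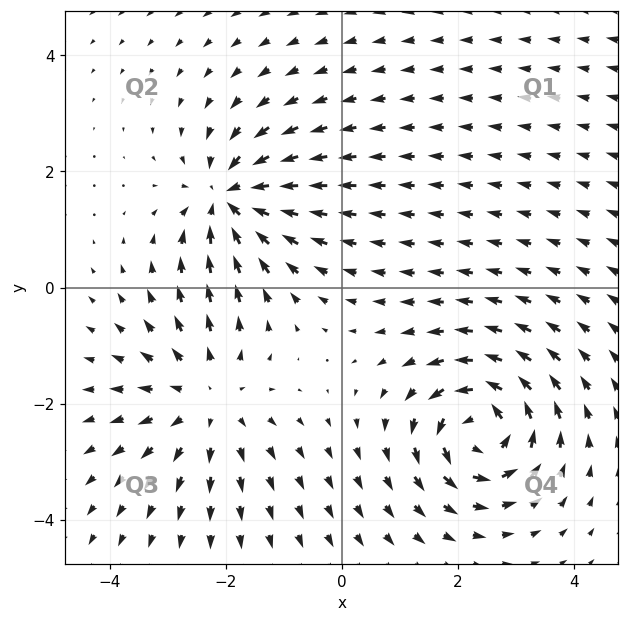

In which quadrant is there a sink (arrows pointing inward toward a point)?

Q2

The sink sits at approximately (-1.9, 1.5), which lies in quadrant Q2. The divergence there is about -6, negative as expected for a sink.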